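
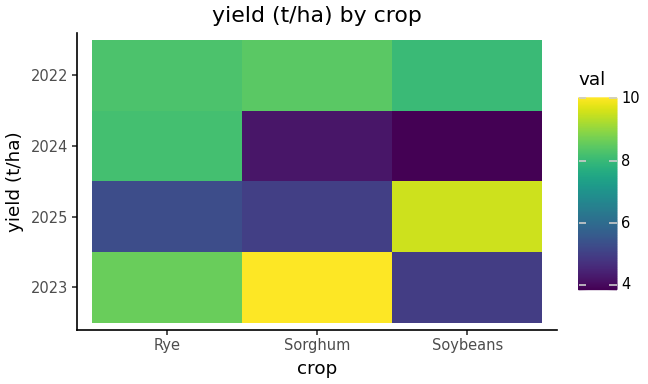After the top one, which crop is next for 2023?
Top 3 for 2023: Sorghum ≈ 10, Rye ≈ 9, Soybeans ≈ 5.

Rye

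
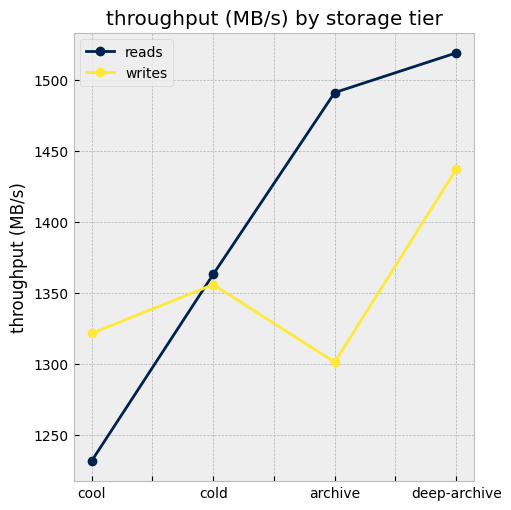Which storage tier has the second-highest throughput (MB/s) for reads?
Top 3 for reads: deep-archive ≈ 1525, archive ≈ 1500, cold ≈ 1375.

archive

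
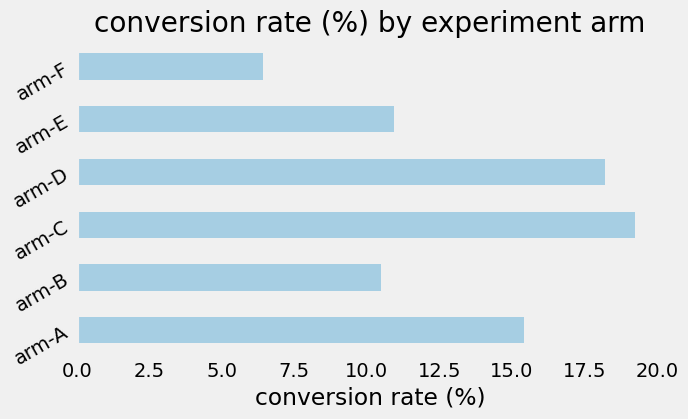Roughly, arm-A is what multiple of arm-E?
≈ 1.6×

arm-A ≈ 16, arm-E ≈ 10; 16/10 ≈ 1.6.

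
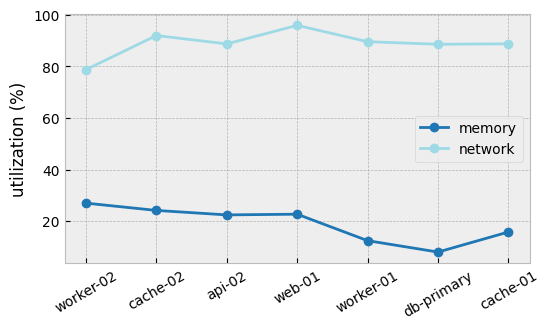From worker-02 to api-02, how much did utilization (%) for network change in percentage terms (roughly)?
worker-02 ≈ 80, api-02 ≈ 90; (90 − 80) / 80 ≈ +12.5%.

≈ +12.5%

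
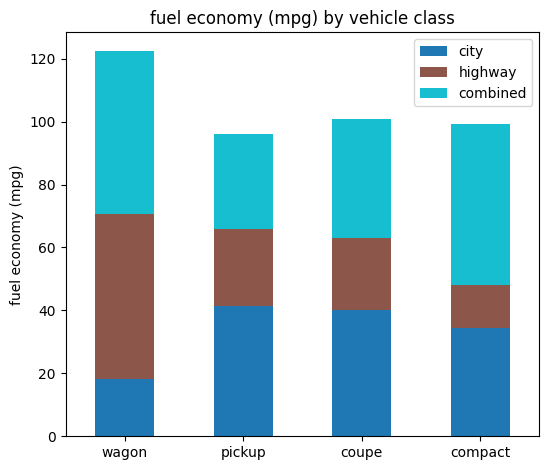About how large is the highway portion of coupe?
≈ 20

highway top ≈ 60, bottom ≈ 40; segment ≈ 20.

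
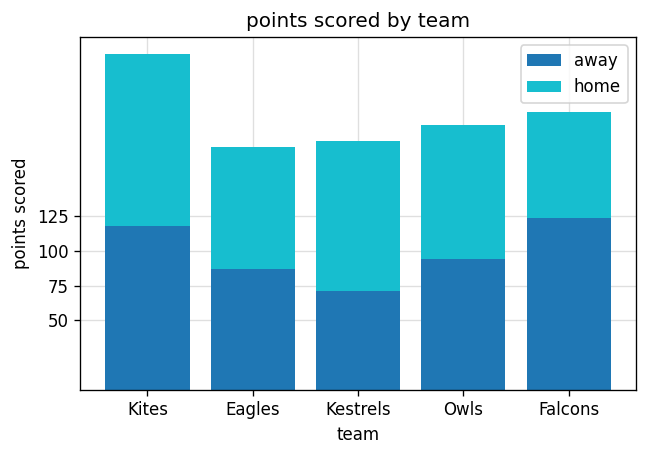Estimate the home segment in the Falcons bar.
≈ 75

home top ≈ 200, bottom ≈ 125; segment ≈ 75.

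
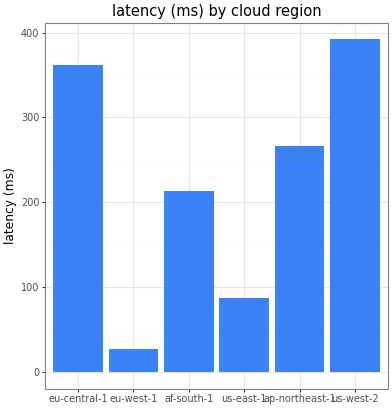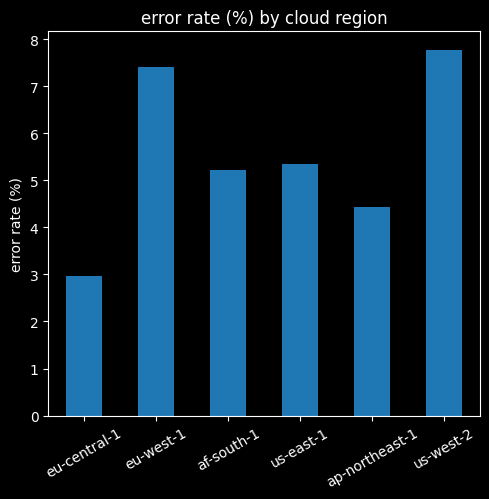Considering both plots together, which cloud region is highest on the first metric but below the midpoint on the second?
Chart 2 median error rate (%) ≈ 5; below-median cloud regions: eu-central-1, af-south-1, ap-northeast-1. Among those, eu-central-1 has the highest latency (ms) (≈ 350).

eu-central-1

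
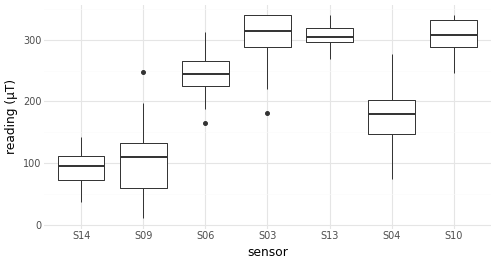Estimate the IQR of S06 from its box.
≈ 40

Q3 ≈ 260, Q1 ≈ 220; IQR ≈ 40.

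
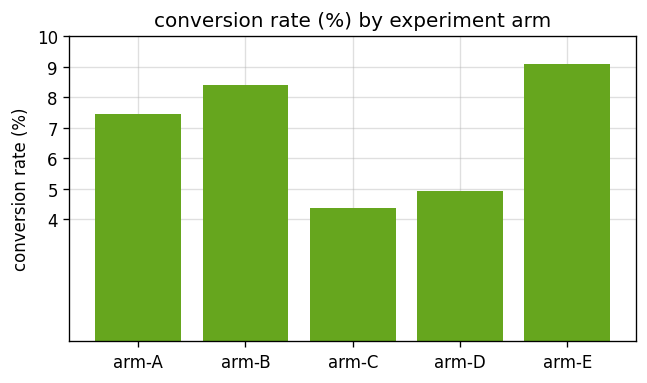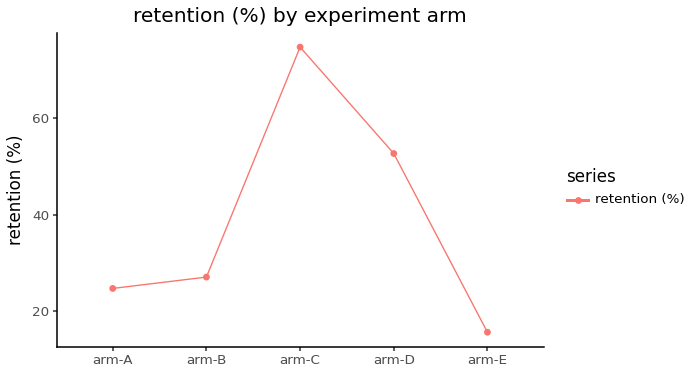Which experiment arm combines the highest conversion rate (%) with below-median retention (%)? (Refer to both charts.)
arm-E

Chart 2 median retention (%) ≈ 30; below-median experiment arms: arm-A, arm-E. Among those, arm-E has the highest conversion rate (%) (≈ 9).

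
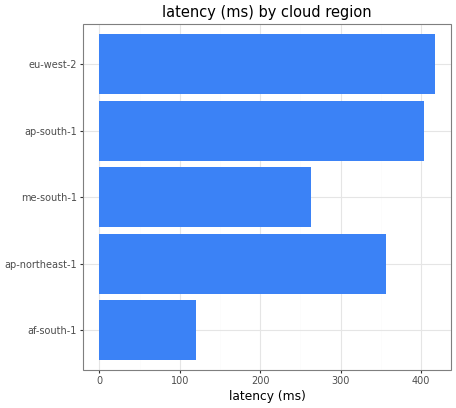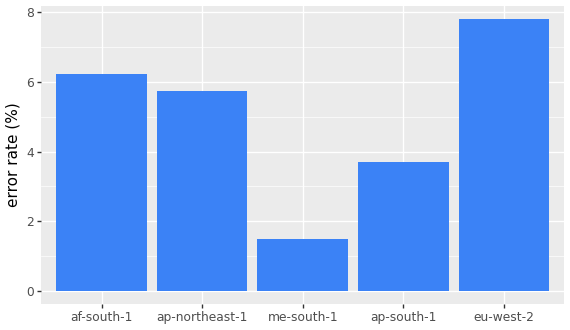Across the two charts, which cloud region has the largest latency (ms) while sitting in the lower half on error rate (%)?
ap-south-1

Chart 2 median error rate (%) ≈ 6; below-median cloud regions: me-south-1, ap-south-1. Among those, ap-south-1 has the highest latency (ms) (≈ 400).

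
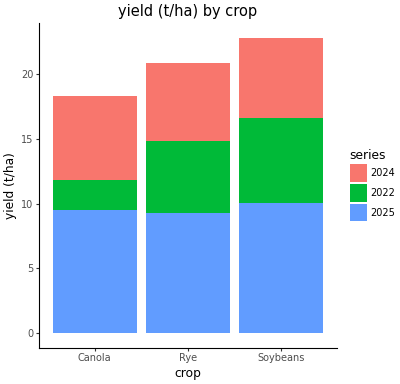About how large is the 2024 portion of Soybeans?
2024 top ≈ 22, bottom ≈ 16; segment ≈ 6.

≈ 6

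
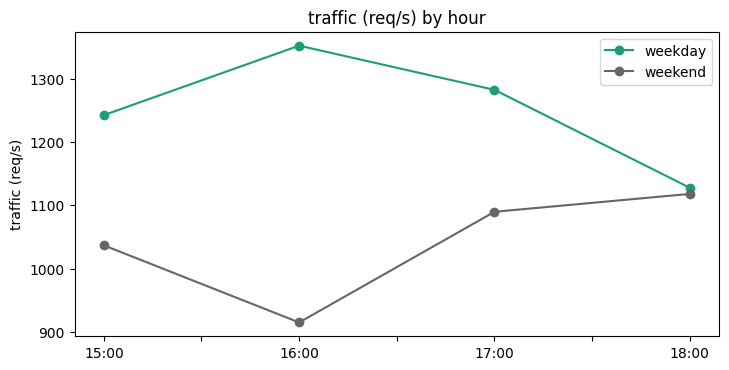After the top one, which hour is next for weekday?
17:00

Top 3 for weekday: 16:00 ≈ 1350, 17:00 ≈ 1300, 15:00 ≈ 1250.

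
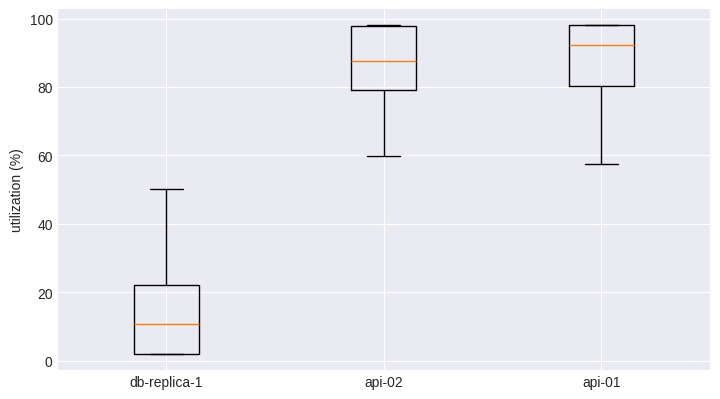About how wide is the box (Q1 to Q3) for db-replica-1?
Q3 ≈ 20, Q1 ≈ 0; IQR ≈ 20.

≈ 20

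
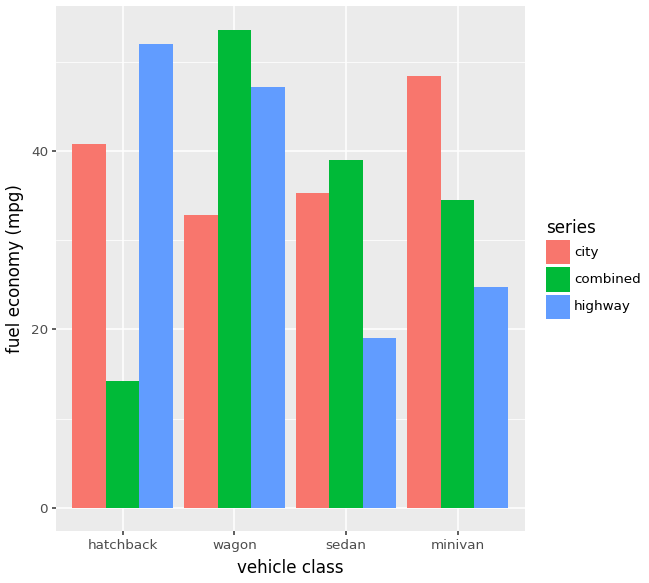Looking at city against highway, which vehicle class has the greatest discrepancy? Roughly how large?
minivan: city ≈ 50, highway ≈ 25 → gap ≈ 25. Next-largest (sedan) is only ≈ 15.

minivan, ≈ 25 mpg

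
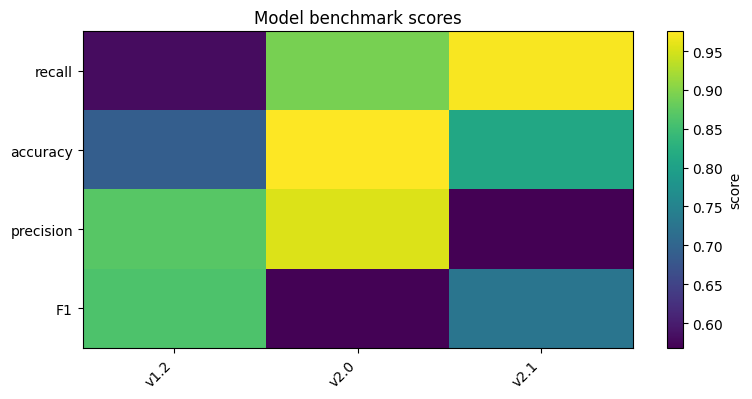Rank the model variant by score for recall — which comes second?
Top 3 for recall: v2.1 ≈ 0.95, v2.0 ≈ 0.90, v1.2 ≈ 0.60.

v2.0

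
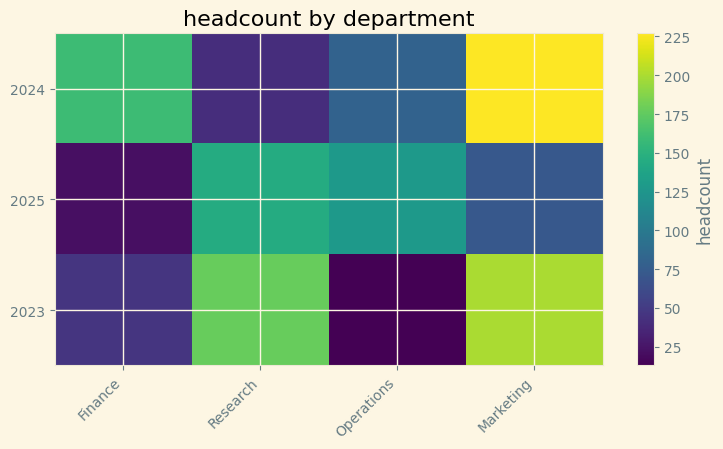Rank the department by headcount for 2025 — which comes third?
Top 4 for 2025: Research ≈ 140, Operations ≈ 120, Marketing ≈ 80, Finance ≈ 20.

Marketing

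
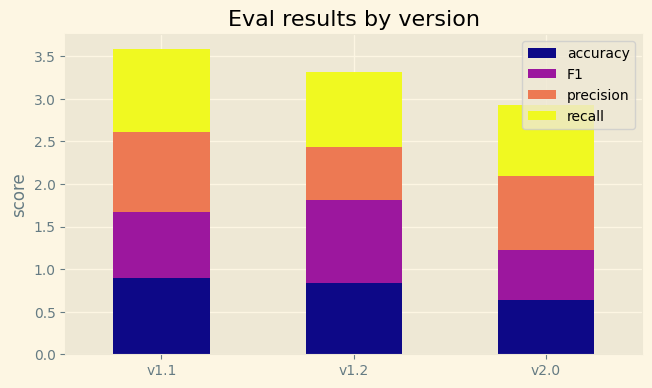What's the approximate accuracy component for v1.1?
accuracy top ≈ 1.0, bottom ≈ 0.0; segment ≈ 1.0.

≈ 1.0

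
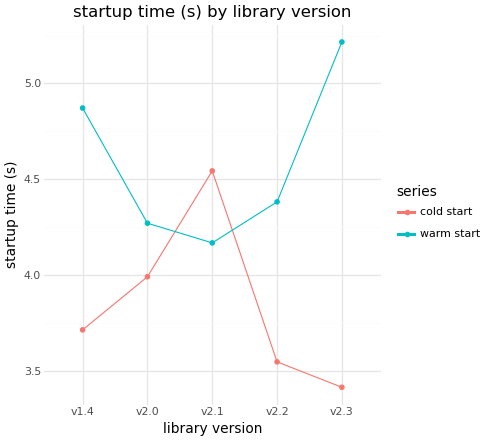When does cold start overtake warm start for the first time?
v2.0: cold start ≈ 4.0 vs warm start ≈ 4.2 (not yet); v2.1: cold start ≈ 4.6 vs warm start ≈ 4.2 (first crossover).

v2.1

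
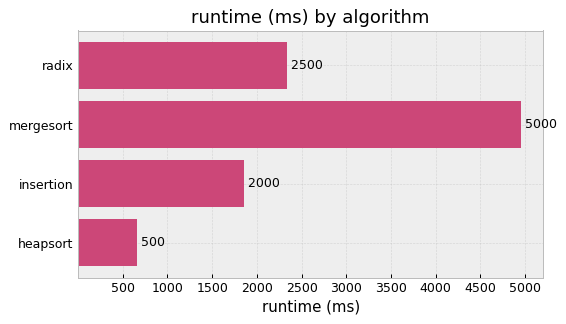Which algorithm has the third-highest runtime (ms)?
insertion

Top 4: mergesort ≈ 5000, radix ≈ 2500, insertion ≈ 2000, heapsort ≈ 500.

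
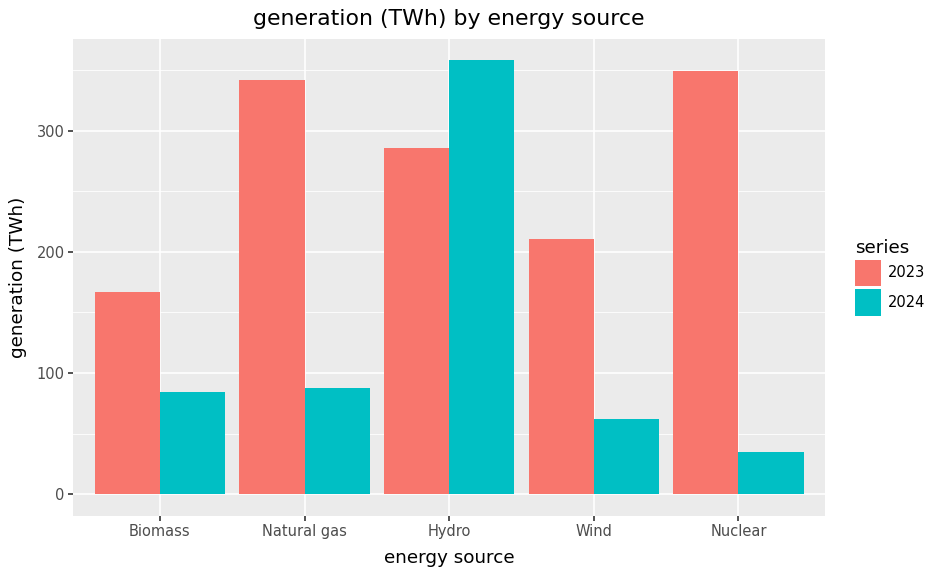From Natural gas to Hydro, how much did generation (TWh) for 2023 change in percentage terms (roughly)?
Natural gas ≈ 350, Hydro ≈ 300; (300 − 350) / 350 ≈ -14.3%.

≈ -14.3%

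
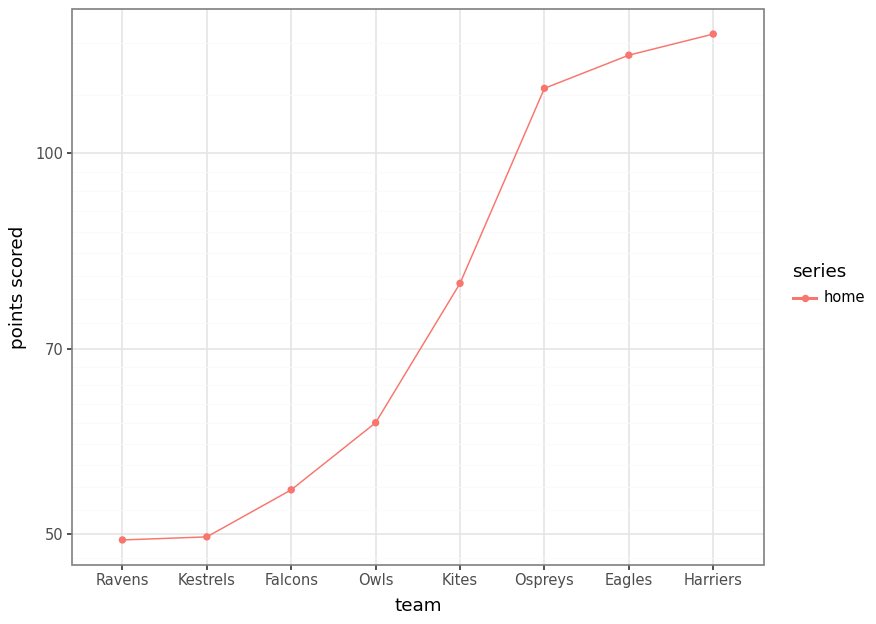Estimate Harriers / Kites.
≈ 1.5×

Harriers ≈ 120, Kites ≈ 80; 120/80 ≈ 1.5.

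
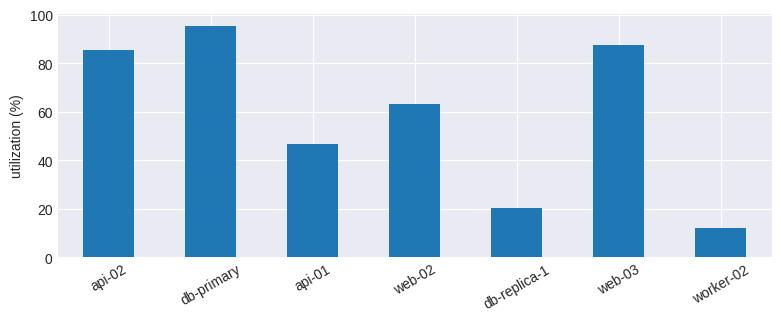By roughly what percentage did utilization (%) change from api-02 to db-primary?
≈ +11.1%

api-02 ≈ 90, db-primary ≈ 100; (100 − 90) / 90 ≈ +11.1%.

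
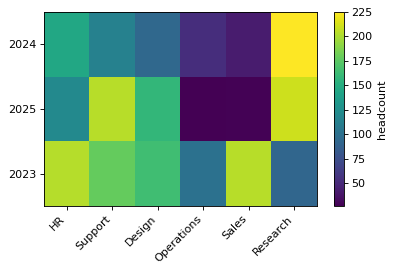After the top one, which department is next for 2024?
HR

Top 3 for 2024: Research ≈ 220, HR ≈ 140, Support ≈ 120.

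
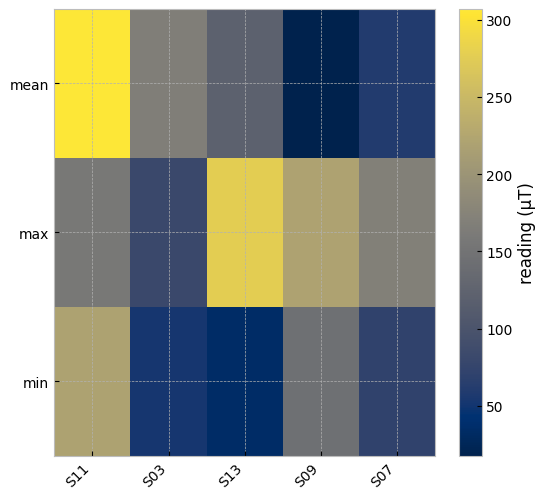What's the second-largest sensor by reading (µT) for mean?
S03

Top 3 for mean: S11 ≈ 300, S03 ≈ 175, S13 ≈ 125.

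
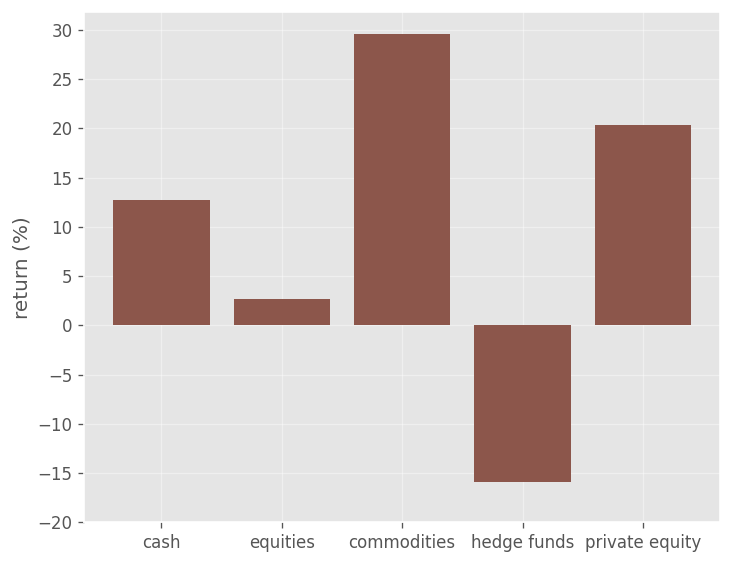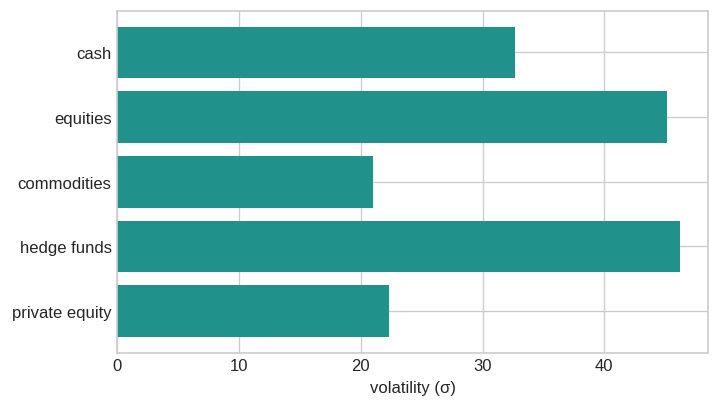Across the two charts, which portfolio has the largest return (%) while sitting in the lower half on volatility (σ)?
commodities

Chart 2 median volatility (σ) ≈ 35; below-median portfolios: commodities, private equity. Among those, commodities has the highest return (%) (≈ 30).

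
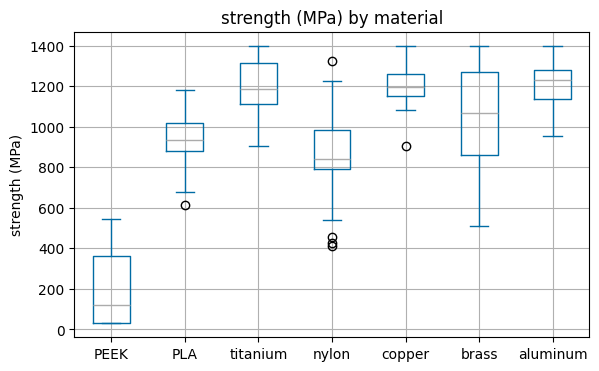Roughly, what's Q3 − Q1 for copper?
≈ 100

Q3 ≈ 1300, Q1 ≈ 1200; IQR ≈ 100.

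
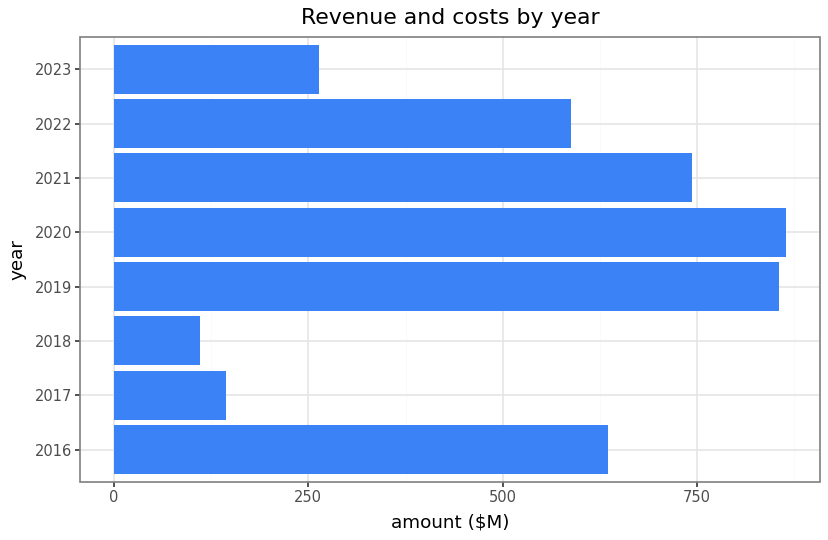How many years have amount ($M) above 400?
Above 400: 2016, 2019, 2020, 2021, 2022.

5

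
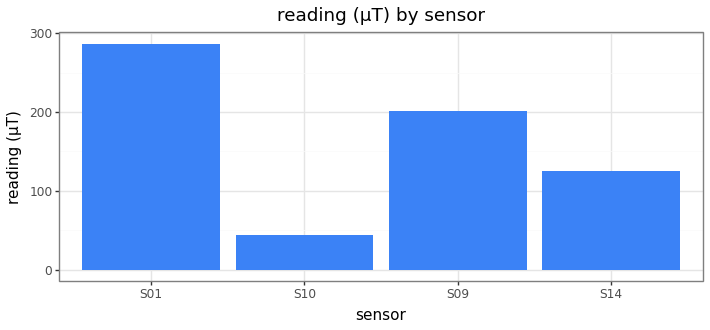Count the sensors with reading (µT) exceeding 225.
1

Above 225: S01.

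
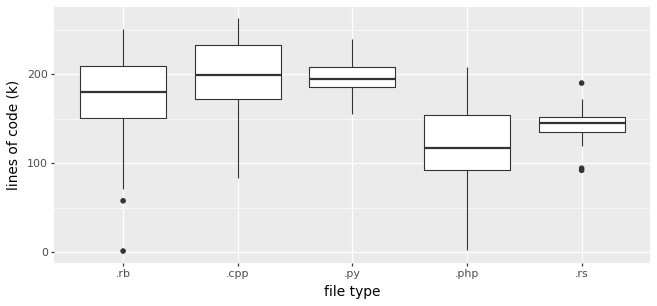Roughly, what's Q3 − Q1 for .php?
≈ 60

Q3 ≈ 150, Q1 ≈ 90; IQR ≈ 60.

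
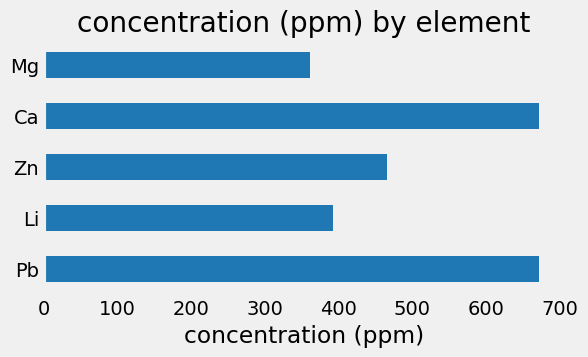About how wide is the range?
≈ 300

Max Pb ≈ 700, min Mg ≈ 400; range ≈ 300.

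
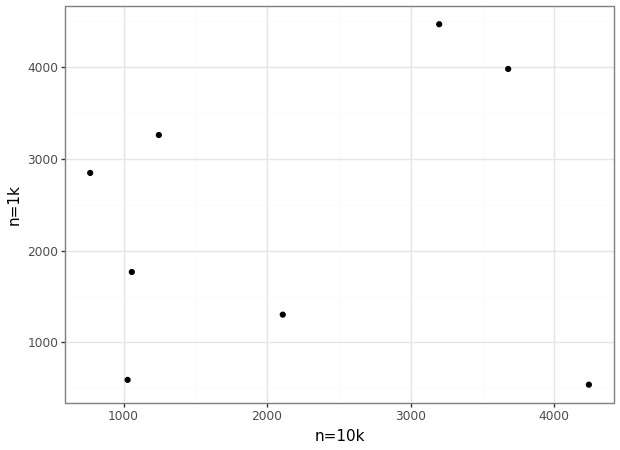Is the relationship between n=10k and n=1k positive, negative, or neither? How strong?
Points are roughly uncorrelated; weak (|r| ≈ 0.1).

no clear correlation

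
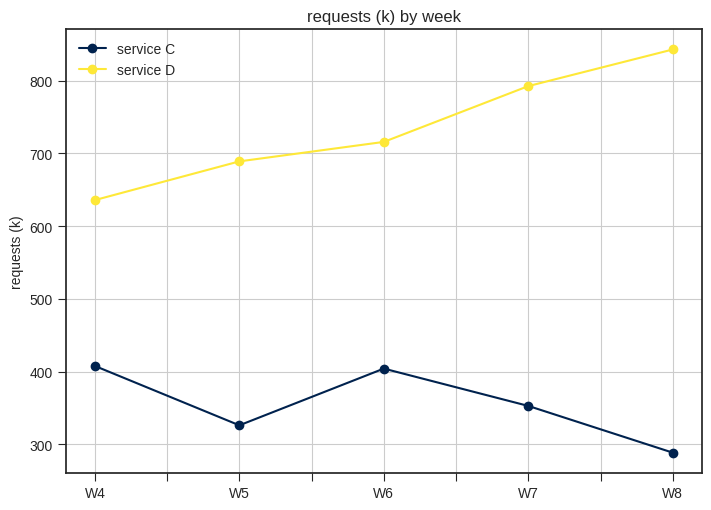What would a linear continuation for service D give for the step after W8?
≈ 925

Last three: 700, 800, 850 → slope ≈ 75/step → next ≈ 925.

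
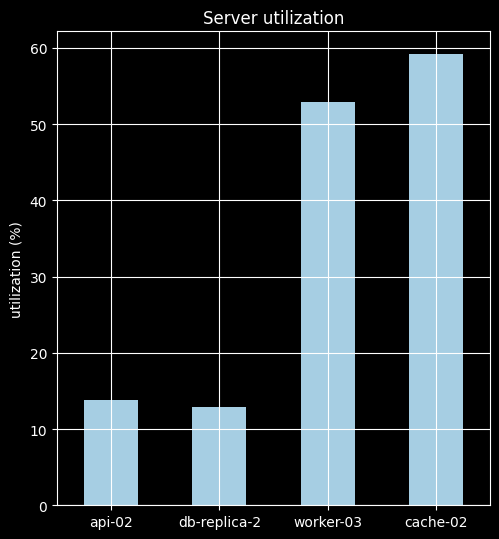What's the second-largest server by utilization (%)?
worker-03

Top 3: cache-02 ≈ 60, worker-03 ≈ 55, api-02 ≈ 15.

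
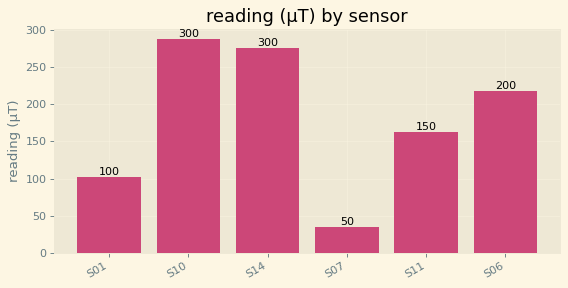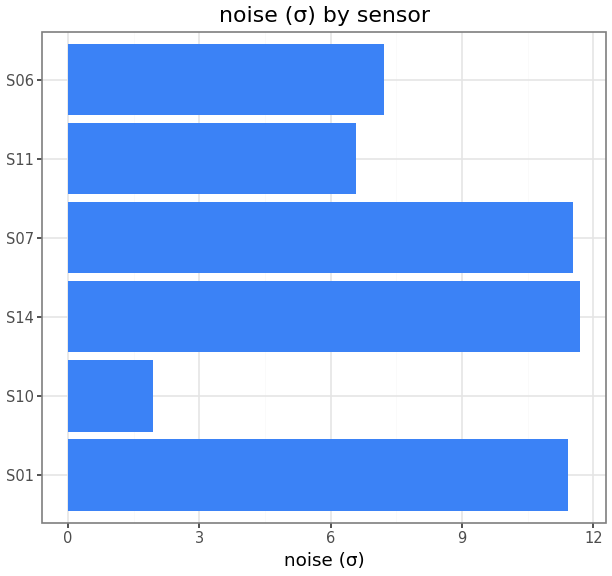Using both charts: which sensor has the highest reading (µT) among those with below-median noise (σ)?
Chart 2 median noise (σ) ≈ 10; below-median sensors: S10, S11, S06. Among those, S10 has the highest reading (µT) (≈ 300).

S10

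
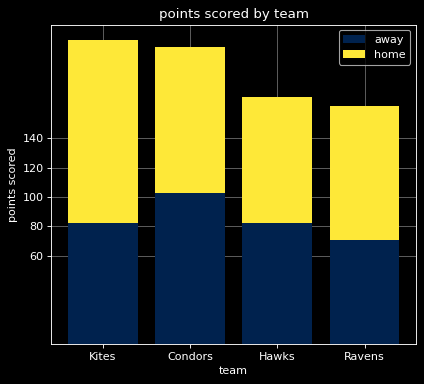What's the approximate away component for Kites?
away top ≈ 80, bottom ≈ 0; segment ≈ 80.

≈ 80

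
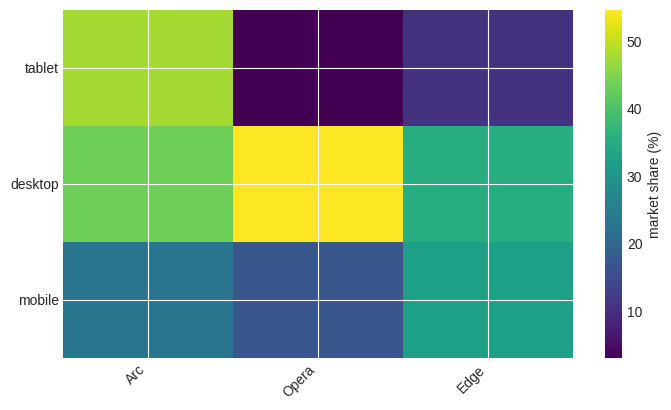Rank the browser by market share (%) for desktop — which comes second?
Arc

Top 3 for desktop: Opera ≈ 55, Arc ≈ 45, Edge ≈ 35.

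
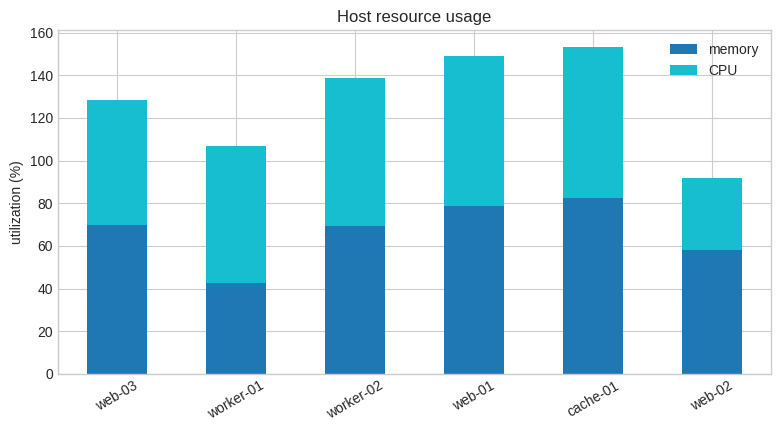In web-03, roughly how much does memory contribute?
memory top ≈ 60, bottom ≈ 0; segment ≈ 60.

≈ 60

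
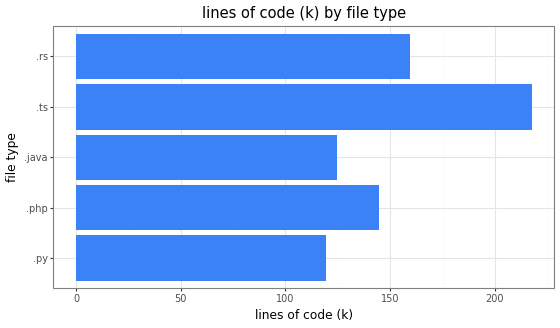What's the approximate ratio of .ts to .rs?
≈ 1.38×

.ts ≈ 220, .rs ≈ 160; 220/160 ≈ 1.38.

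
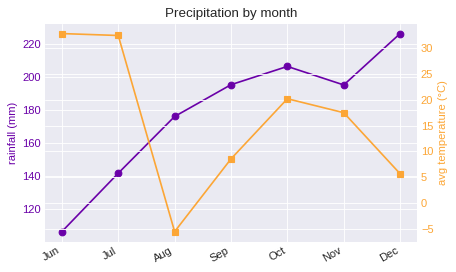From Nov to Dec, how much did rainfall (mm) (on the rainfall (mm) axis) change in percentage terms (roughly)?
Nov ≈ 200, Dec ≈ 230; (230 − 200) / 200 ≈ +15%.

≈ +15%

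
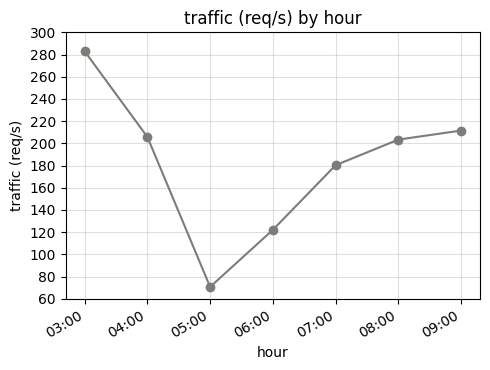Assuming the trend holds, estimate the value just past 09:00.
Last three: 180, 200, 220 → slope ≈ 20/step → next ≈ 240.

≈ 240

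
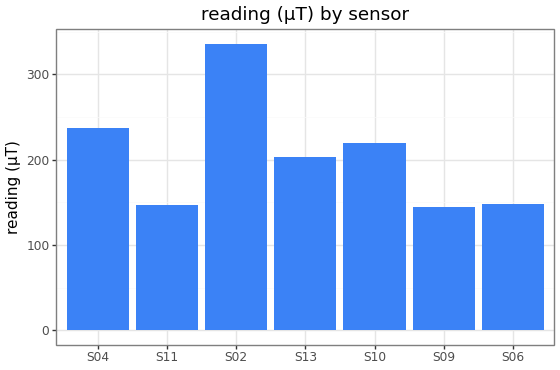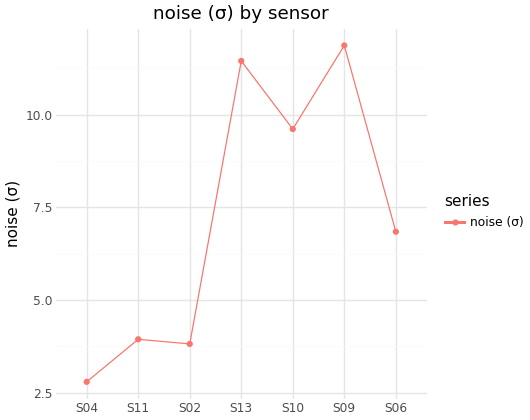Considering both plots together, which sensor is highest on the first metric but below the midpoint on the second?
S02

Chart 2 median noise (σ) ≈ 6; below-median sensors: S04, S11, S02. Among those, S02 has the highest reading (µT) (≈ 350).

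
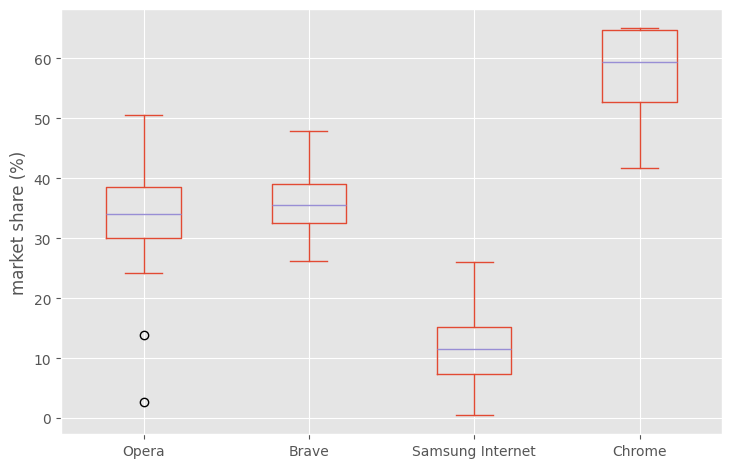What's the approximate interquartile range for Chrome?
≈ 10

Q3 ≈ 65, Q1 ≈ 55; IQR ≈ 10.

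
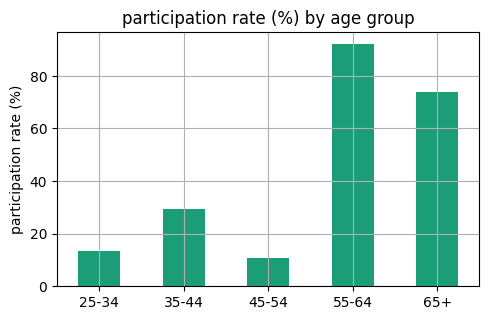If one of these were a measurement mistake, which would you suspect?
55-64 ≈ 90; the rest sit between ≈ 10 and ≈ 70.

55-64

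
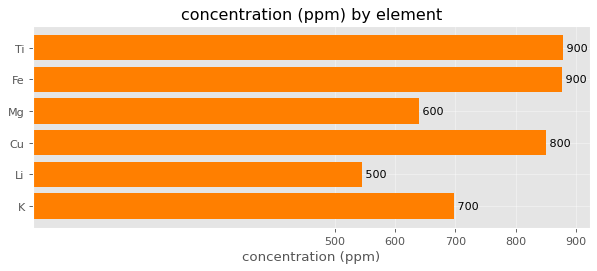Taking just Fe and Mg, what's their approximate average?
≈ 750

(900 + 600) / 2 ≈ 750.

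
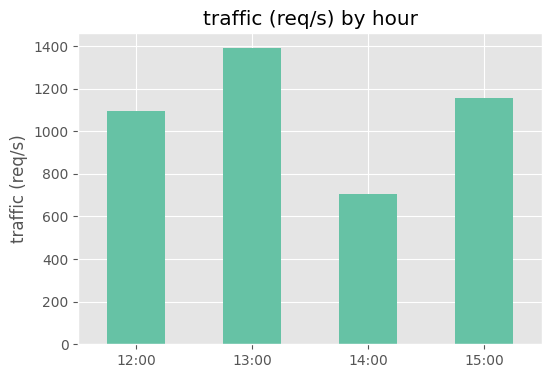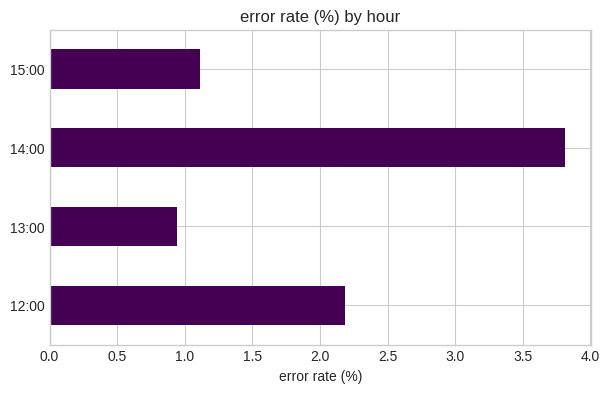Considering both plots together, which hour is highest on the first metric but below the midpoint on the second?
13:00

Chart 2 median error rate (%) ≈ 1.5; below-median hours: 13:00, 15:00. Among those, 13:00 has the highest traffic (req/s) (≈ 1400).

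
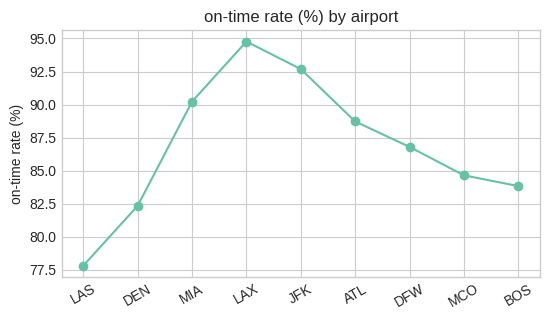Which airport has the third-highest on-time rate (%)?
Top 4: LAX ≈ 94, JFK ≈ 92, MIA ≈ 90, ATL ≈ 88.

MIA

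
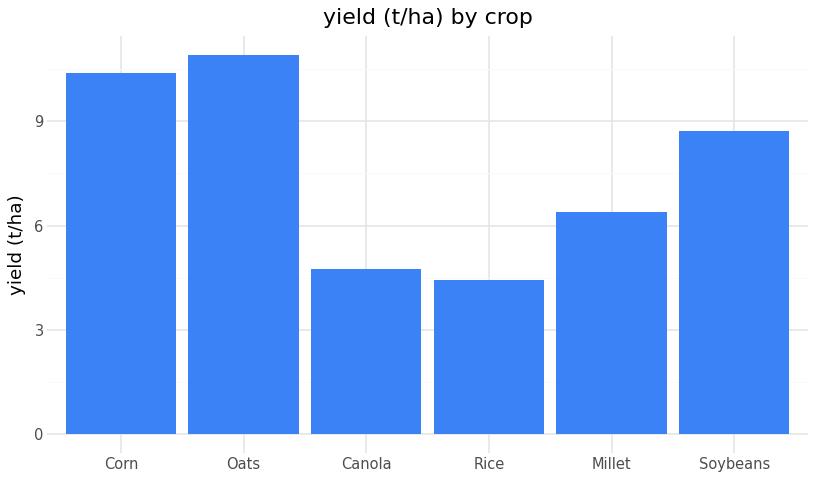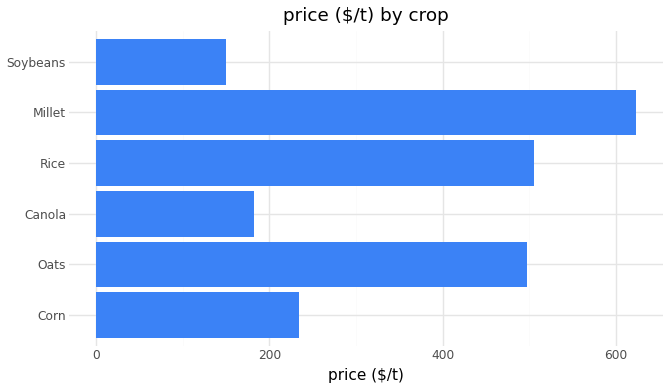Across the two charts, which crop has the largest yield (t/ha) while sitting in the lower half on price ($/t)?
Corn

Chart 2 median price ($/t) ≈ 400; below-median crops: Corn, Canola, Soybeans. Among those, Corn has the highest yield (t/ha) (≈ 10).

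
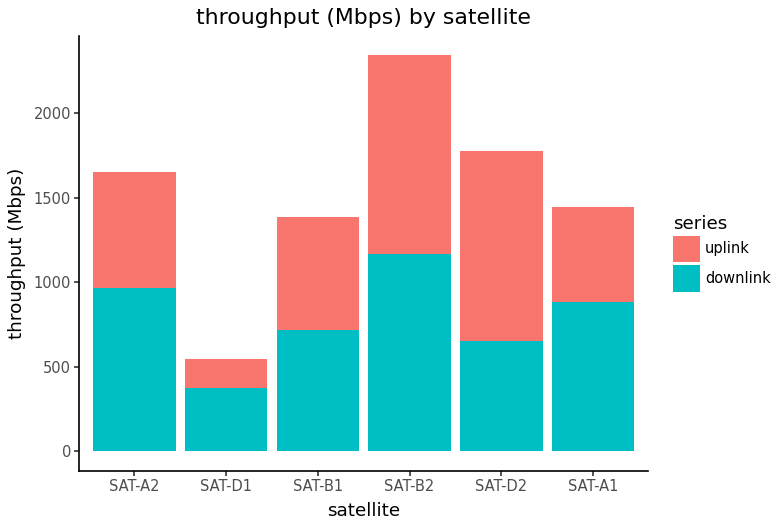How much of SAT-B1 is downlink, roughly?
downlink top ≈ 800, bottom ≈ 0; segment ≈ 800.

≈ 800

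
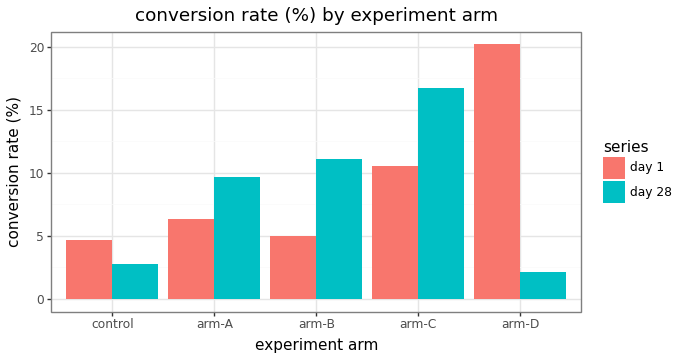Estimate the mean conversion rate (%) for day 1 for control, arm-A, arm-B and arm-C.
≈ 6

(4 + 6 + 6 + 10) / 4 ≈ 6.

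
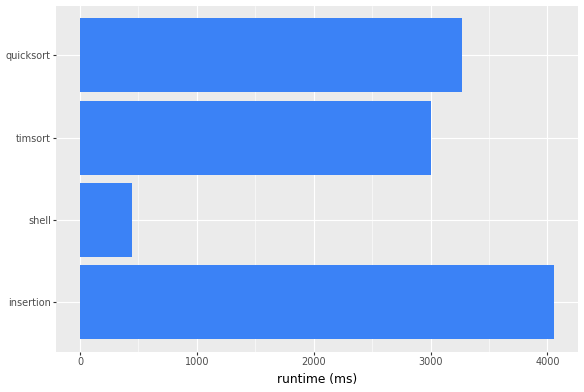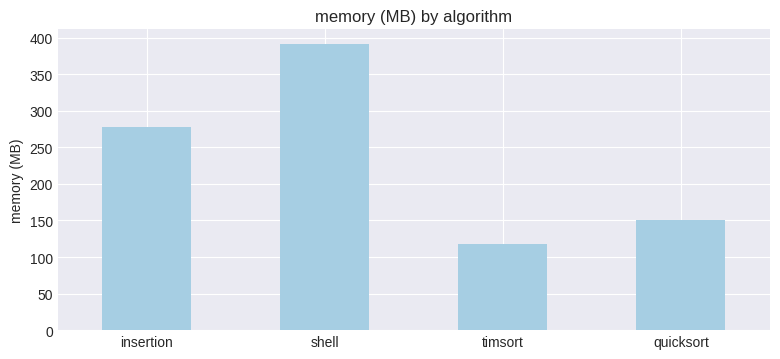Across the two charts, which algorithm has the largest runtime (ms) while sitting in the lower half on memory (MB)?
Chart 2 median memory (MB) ≈ 200; below-median algorithms: timsort, quicksort. Among those, quicksort has the highest runtime (ms) (≈ 3500).

quicksort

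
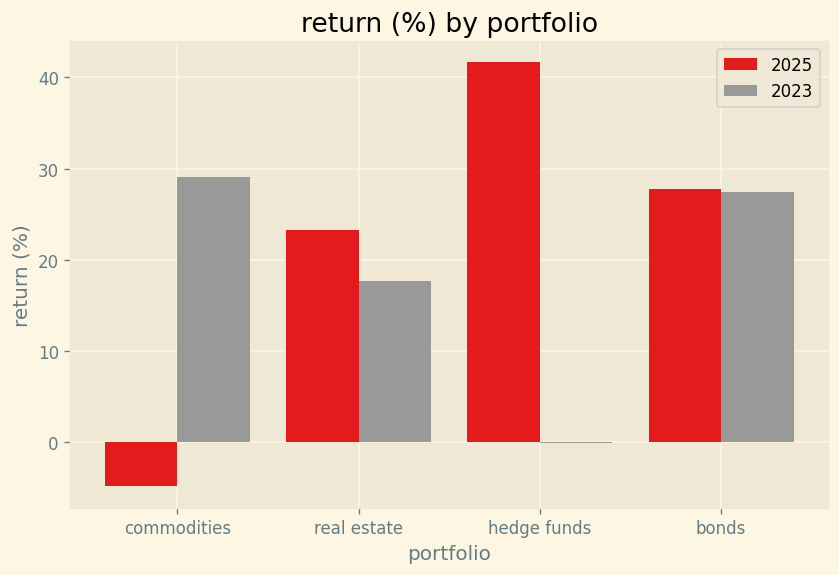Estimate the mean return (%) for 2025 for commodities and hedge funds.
(-5 + 40) / 2 ≈ 18.

≈ 18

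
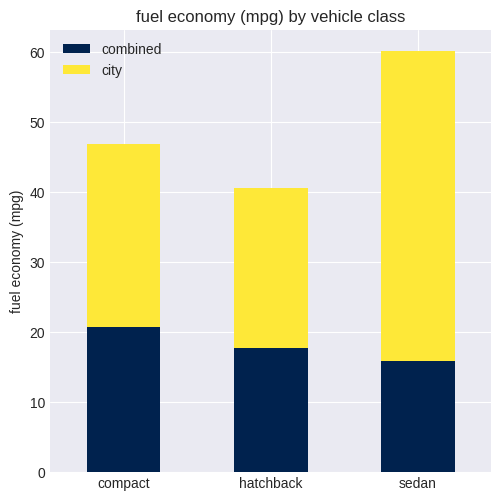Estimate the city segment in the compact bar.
city top ≈ 50, bottom ≈ 20; segment ≈ 30.

≈ 30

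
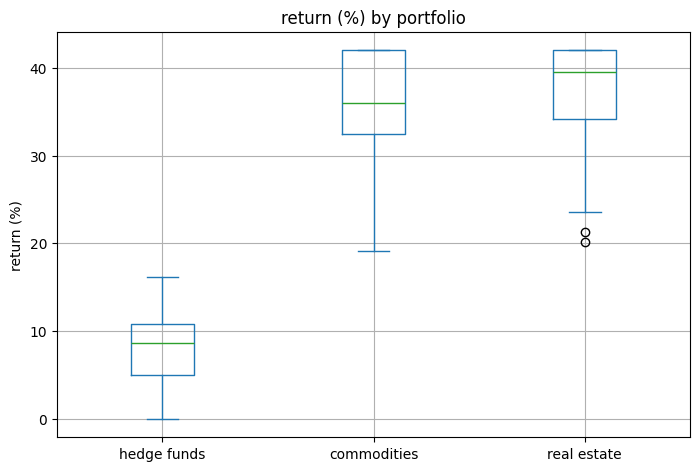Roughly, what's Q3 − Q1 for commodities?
Q3 ≈ 40, Q1 ≈ 30; IQR ≈ 10.

≈ 10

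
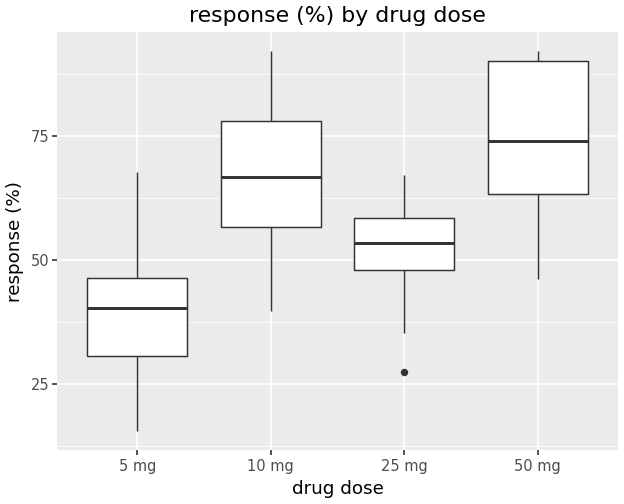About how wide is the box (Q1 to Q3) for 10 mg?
≈ 25

Q3 ≈ 80, Q1 ≈ 55; IQR ≈ 25.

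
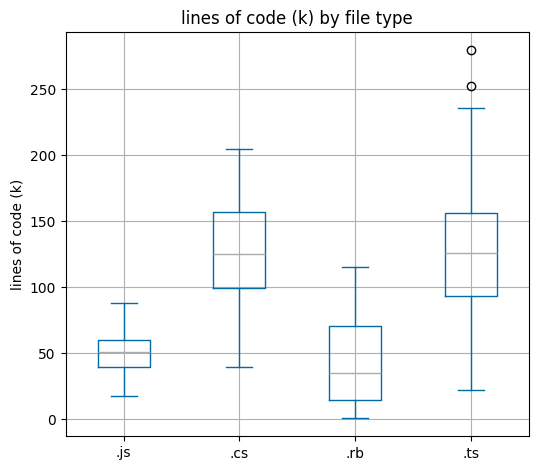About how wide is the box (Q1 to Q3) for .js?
≈ 20

Q3 ≈ 60, Q1 ≈ 40; IQR ≈ 20.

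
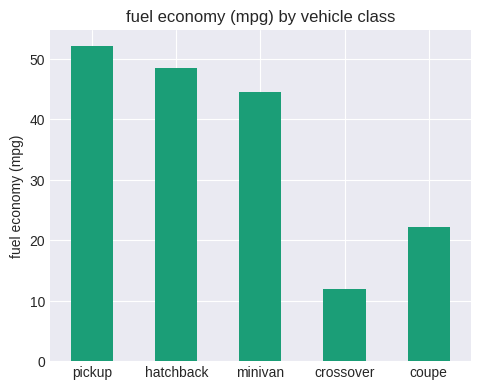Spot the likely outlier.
crossover ≈ 10; the rest sit between ≈ 20 and ≈ 50.

crossover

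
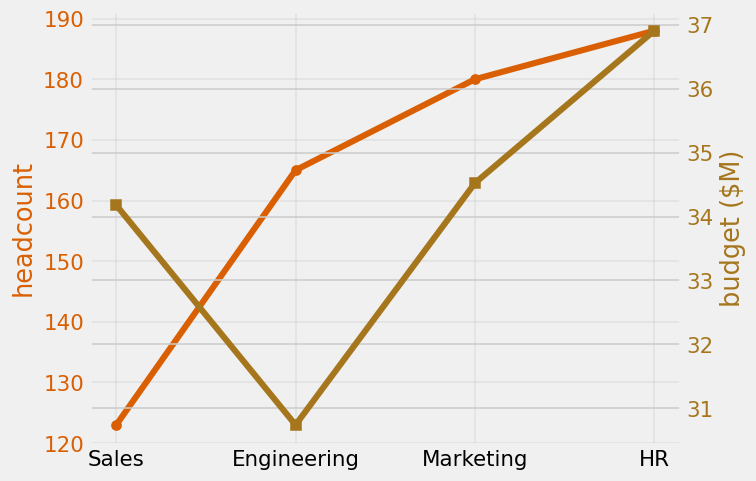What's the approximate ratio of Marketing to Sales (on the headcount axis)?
Marketing ≈ 180, Sales ≈ 120; 180/120 ≈ 1.5.

≈ 1.5×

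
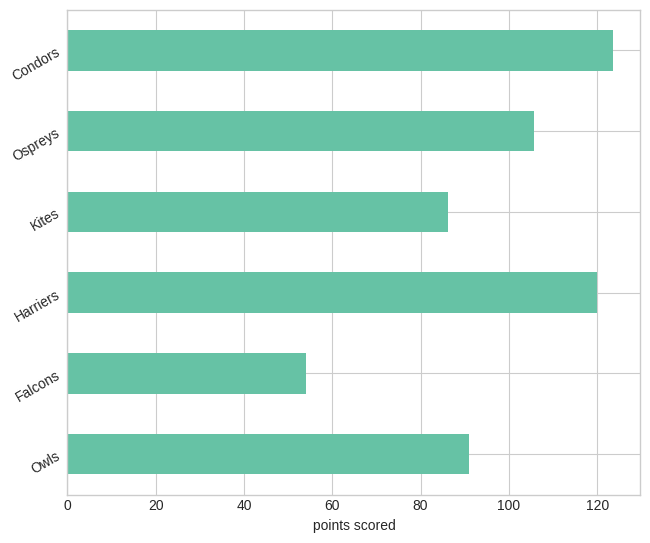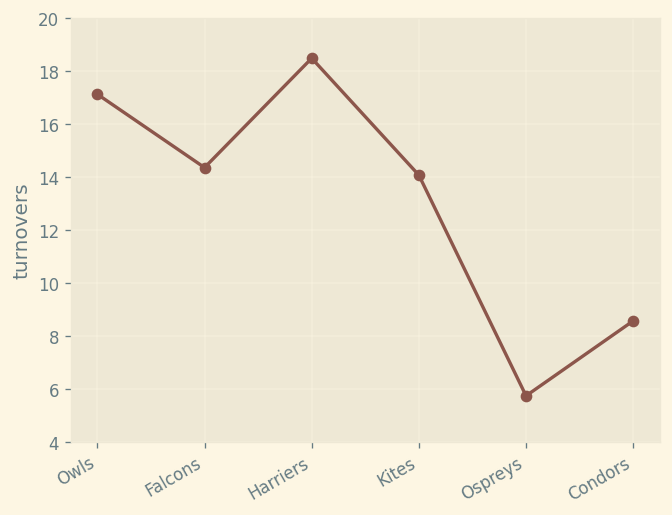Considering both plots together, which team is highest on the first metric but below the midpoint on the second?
Condors

Chart 2 median turnovers ≈ 14; below-median teams: Kites, Ospreys, Condors. Among those, Condors has the highest points scored (≈ 120).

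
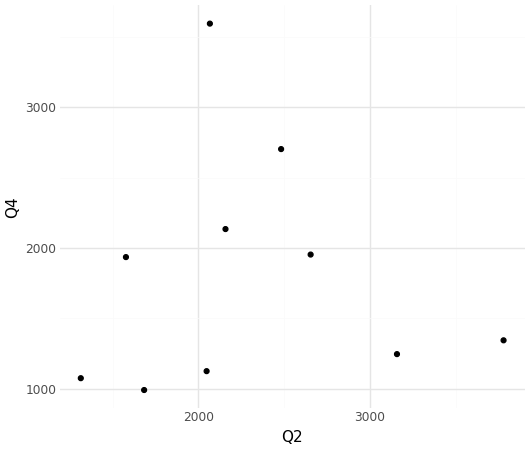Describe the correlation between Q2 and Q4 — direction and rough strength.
Points are roughly uncorrelated; weak (|r| ≈ 0.0).

no clear correlation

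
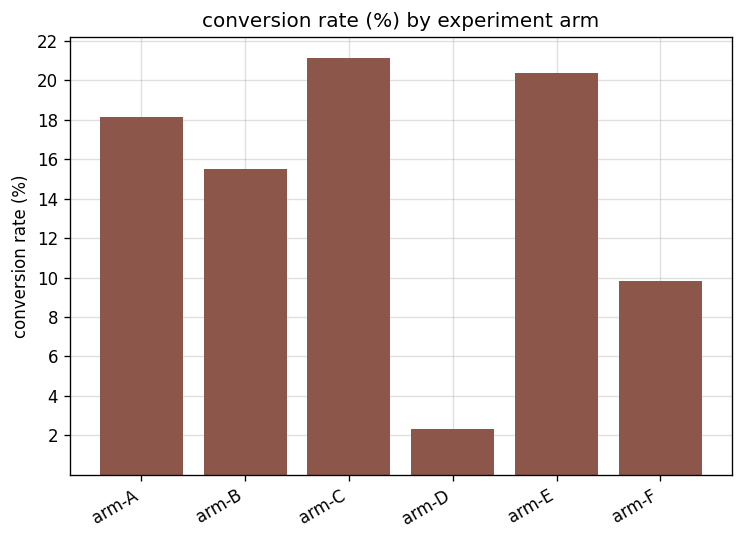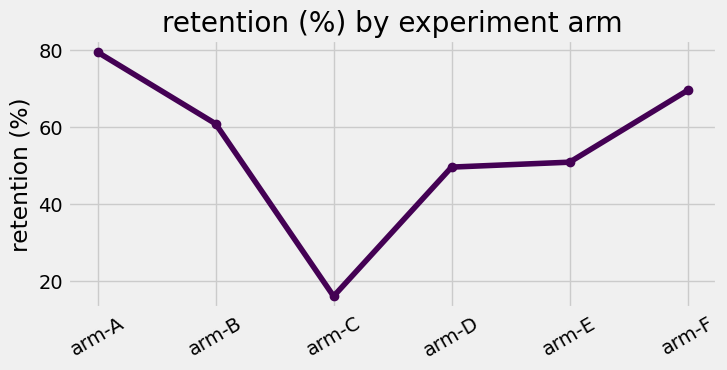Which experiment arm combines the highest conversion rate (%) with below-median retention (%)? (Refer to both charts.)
arm-C

Chart 2 median retention (%) ≈ 60; below-median experiment arms: arm-C, arm-D, arm-E. Among those, arm-C has the highest conversion rate (%) (≈ 22).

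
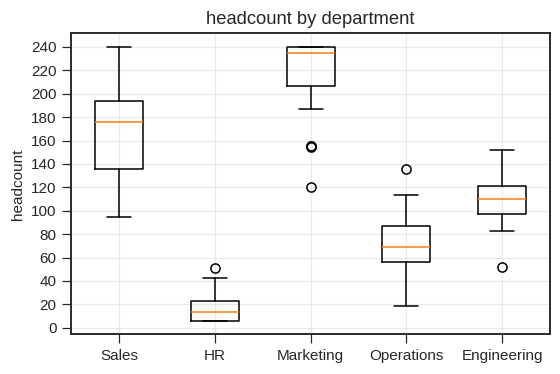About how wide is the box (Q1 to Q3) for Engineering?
≈ 20

Q3 ≈ 120, Q1 ≈ 100; IQR ≈ 20.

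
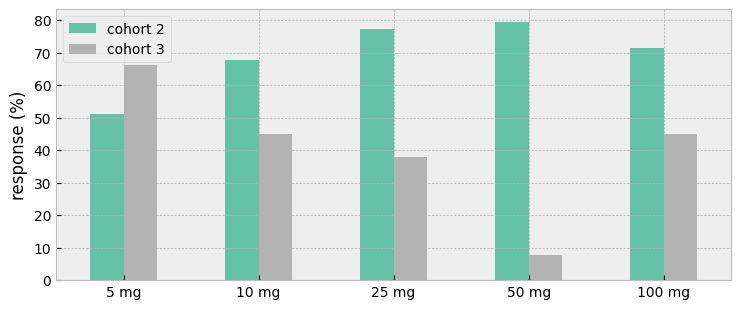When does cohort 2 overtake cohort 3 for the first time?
10 mg

5 mg: cohort 2 ≈ 50 vs cohort 3 ≈ 70 (not yet); 10 mg: cohort 2 ≈ 70 vs cohort 3 ≈ 40 (first crossover).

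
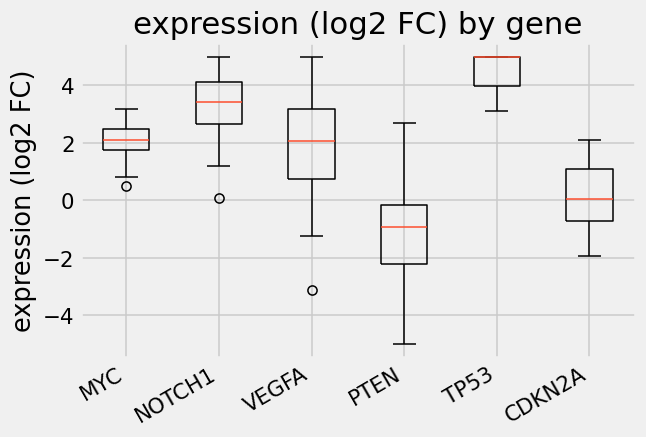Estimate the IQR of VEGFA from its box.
Q3 ≈ 3.0, Q1 ≈ 0.5; IQR ≈ 2.5.

≈ 2.5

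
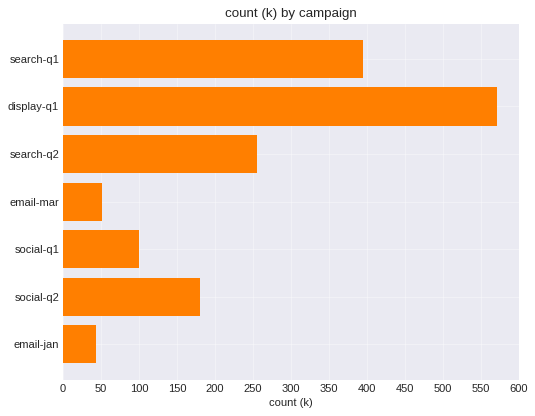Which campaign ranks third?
search-q2

Top 4: display-q1 ≈ 550, search-q1 ≈ 400, search-q2 ≈ 250, social-q2 ≈ 200.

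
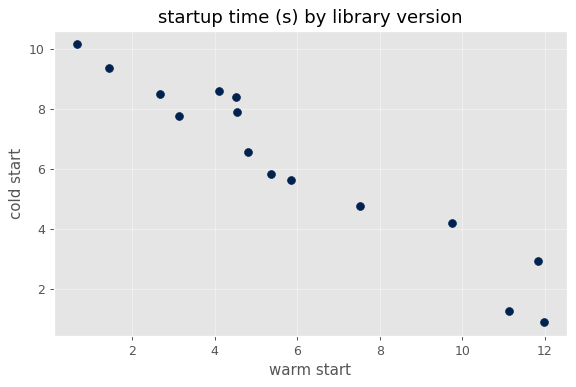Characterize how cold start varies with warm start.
Points are negatively correlated; strong (|r| ≈ 1.0).

negative, strong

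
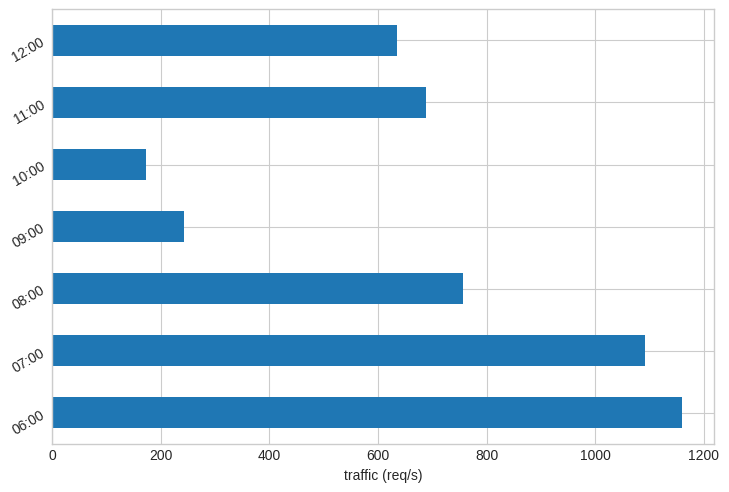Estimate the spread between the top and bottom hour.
≈ 1000

Max 06:00 ≈ 1200, min 10:00 ≈ 200; range ≈ 1000.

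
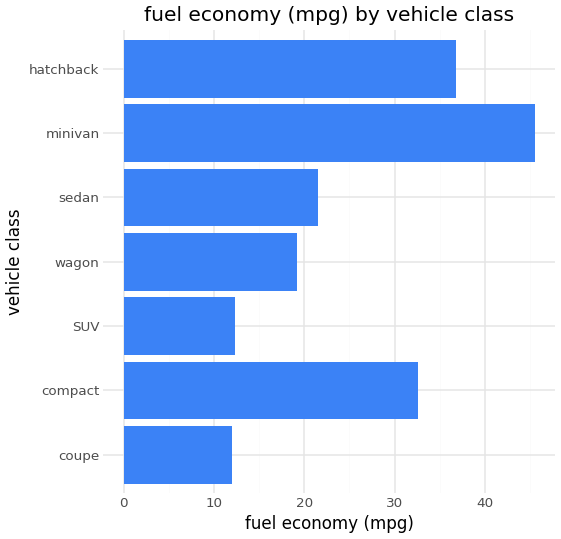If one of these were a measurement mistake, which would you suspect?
minivan ≈ 45; the rest sit between ≈ 10 and ≈ 35.

minivan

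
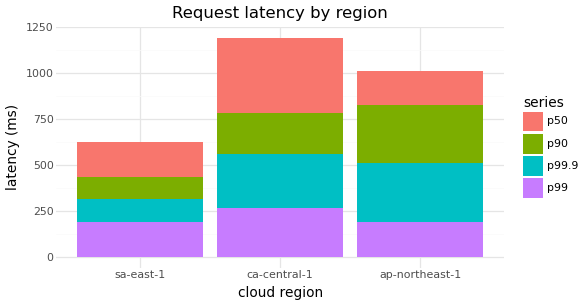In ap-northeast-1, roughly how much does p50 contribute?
p50 top ≈ 1000, bottom ≈ 800; segment ≈ 200.

≈ 200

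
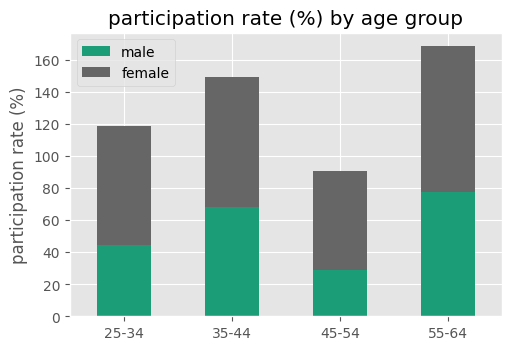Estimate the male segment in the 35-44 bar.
male top ≈ 60, bottom ≈ 0; segment ≈ 60.

≈ 60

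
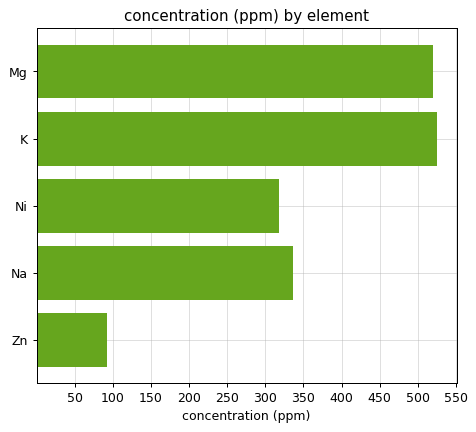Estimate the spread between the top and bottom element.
≈ 400

Max K ≈ 500, min Zn ≈ 100; range ≈ 400.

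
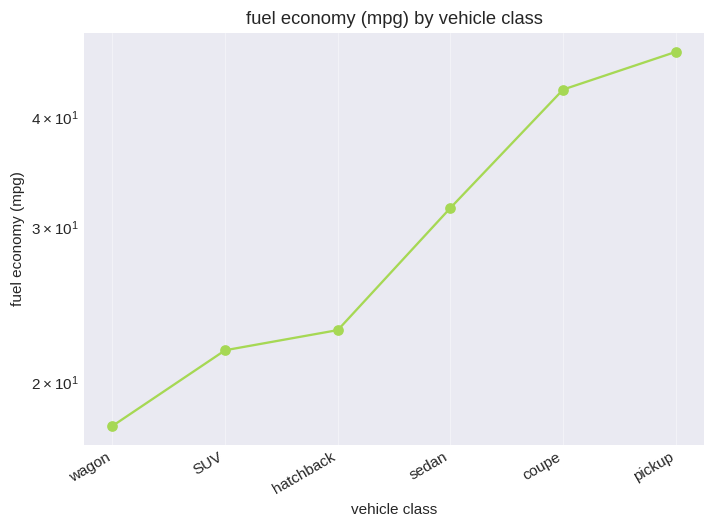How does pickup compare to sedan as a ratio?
≈ 1.5×

pickup ≈ 45, sedan ≈ 30; 45/30 ≈ 1.5.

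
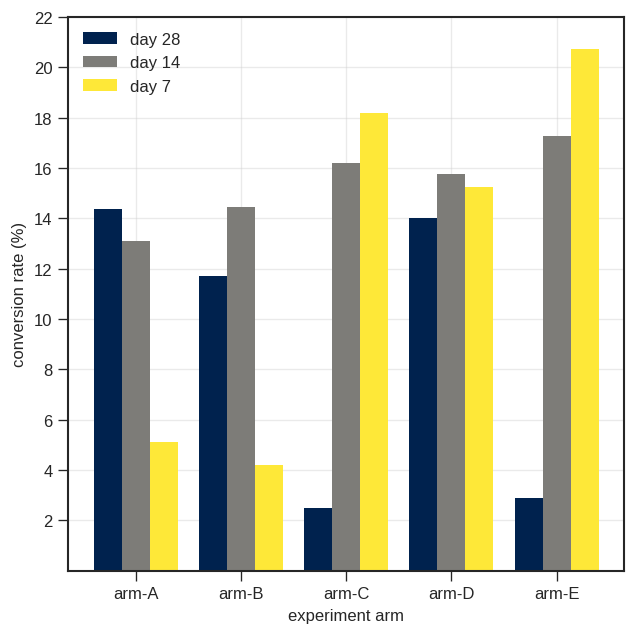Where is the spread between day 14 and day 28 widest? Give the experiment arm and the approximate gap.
arm-E, ≈ 16 %

arm-E: day 14 ≈ 18, day 28 ≈ 2 → gap ≈ 16. Next-largest (arm-C) is only ≈ 14.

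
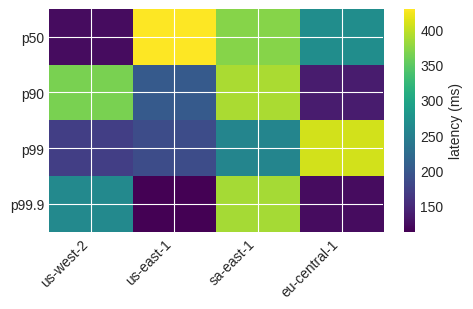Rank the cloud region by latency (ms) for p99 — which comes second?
Top 3 for p99: eu-central-1 ≈ 400, sa-east-1 ≈ 250, us-east-1 ≈ 200.

sa-east-1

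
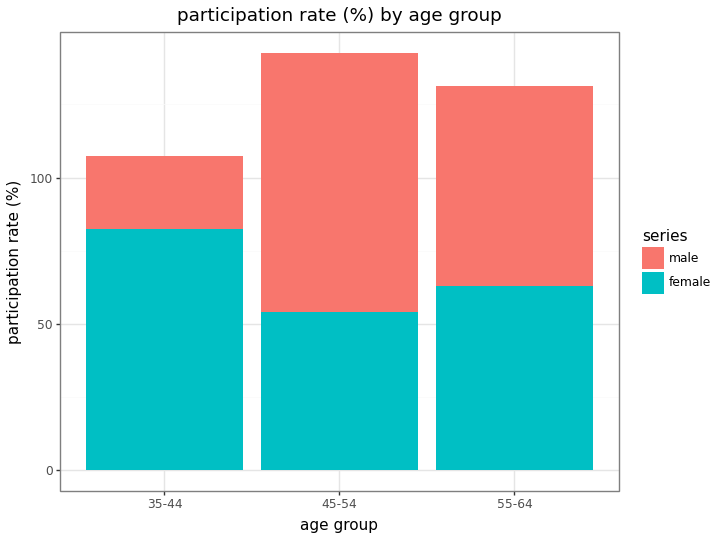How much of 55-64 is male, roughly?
≈ 80

male top ≈ 140, bottom ≈ 60; segment ≈ 80.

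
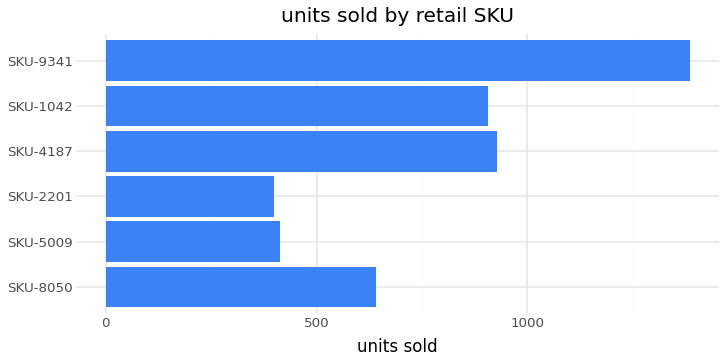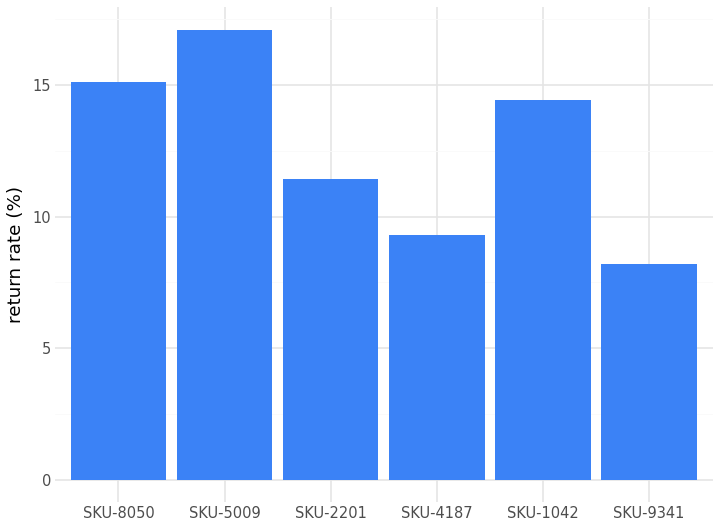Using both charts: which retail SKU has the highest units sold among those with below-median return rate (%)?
SKU-9341

Chart 2 median return rate (%) ≈ 12; below-median retail SKUs: SKU-2201, SKU-4187, SKU-9341. Among those, SKU-9341 has the highest units sold (≈ 1400).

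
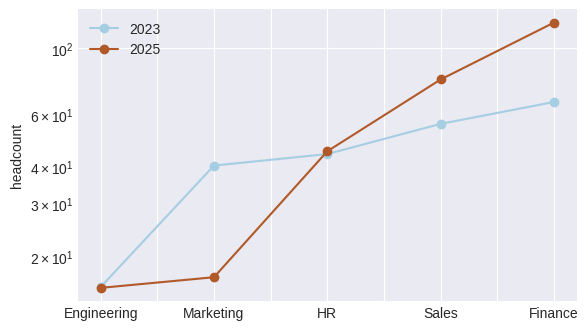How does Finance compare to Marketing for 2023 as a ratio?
Finance ≈ 70, Marketing ≈ 40; 70/40 ≈ 1.75.

≈ 1.75×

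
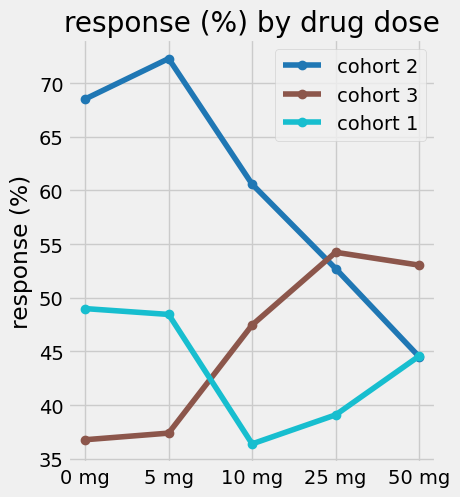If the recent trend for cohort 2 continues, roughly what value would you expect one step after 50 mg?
≈ 37.5

Last three: 60, 55, 45 → slope ≈ -7.5/step → next ≈ 37.5.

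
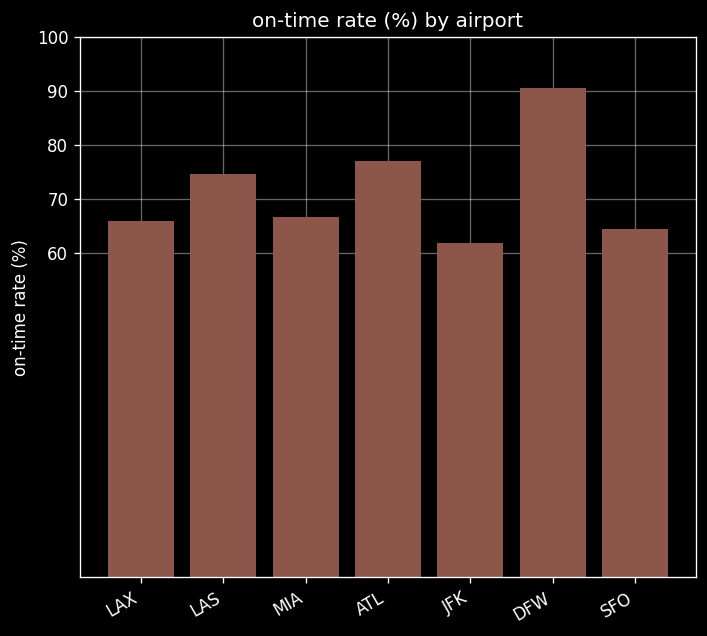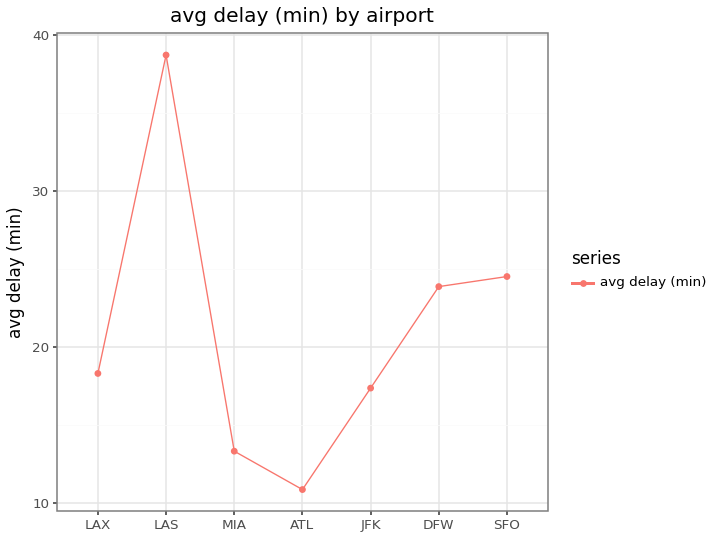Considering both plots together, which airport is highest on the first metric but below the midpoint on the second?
Chart 2 median avg delay (min) ≈ 20; below-median airports: MIA, ATL, JFK. Among those, ATL has the highest on-time rate (%) (≈ 80).

ATL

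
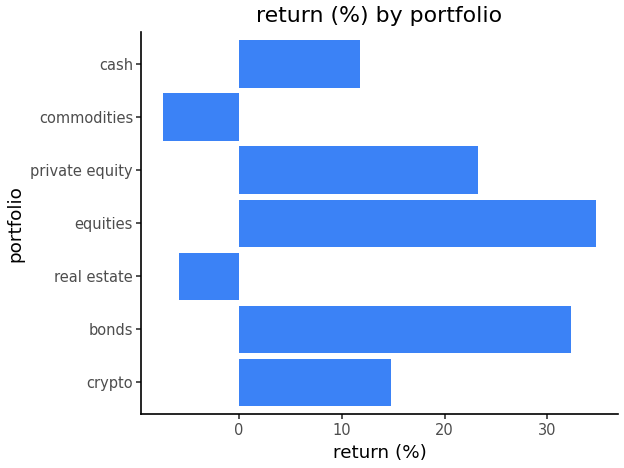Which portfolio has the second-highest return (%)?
Top 3: equities ≈ 35, bonds ≈ 30, private equity ≈ 25.

bonds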